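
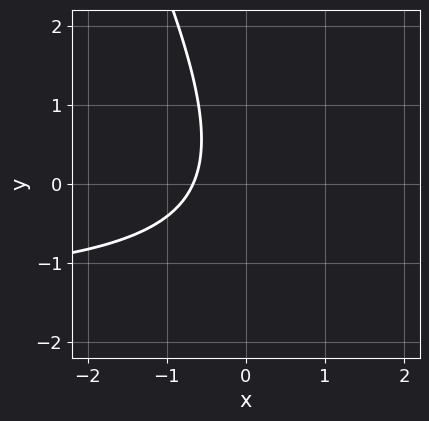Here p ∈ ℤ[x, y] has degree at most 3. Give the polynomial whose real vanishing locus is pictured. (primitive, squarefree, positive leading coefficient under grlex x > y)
deg p = 2.
From the axis intercepts and sections: no y-intercept at any integer in the box.
Putting this together gives p.

2*x*y + y^2 + 3*x + 2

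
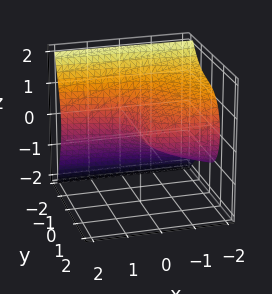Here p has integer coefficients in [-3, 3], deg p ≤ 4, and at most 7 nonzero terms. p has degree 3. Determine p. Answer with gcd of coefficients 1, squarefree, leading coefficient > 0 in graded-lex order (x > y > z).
First, deg p = 3. A generic line meets the surface in up to 3 points.
Next, checking where it meets the axes: one y-axis crossing is at y = 0; it crosses the z-axis at the gridline z = 0; it meets the x-axis at x = 0 (among the integer gridlines).
Finally, putting this together gives p.

x*y^2 - 2*y^3 + x*y - 3*z^2 - 2*x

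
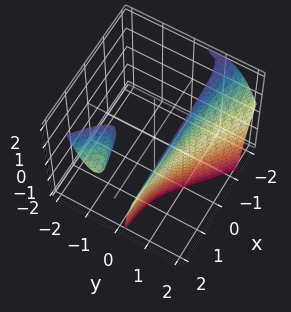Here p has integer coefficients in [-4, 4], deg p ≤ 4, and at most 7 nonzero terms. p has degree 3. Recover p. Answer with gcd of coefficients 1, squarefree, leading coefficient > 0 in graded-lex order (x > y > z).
2*x*y^2 - x*y*z + 3*y^3 - 2*y^2 - 1

First, I count 2 distinct pieces. They look like related sheets of one shape, so recover p as a whole.
Then, deg p = 3. The shape is more complex than any degree-2 surface.
Next, against the integer gridlines: no x-intercept at any integer in the box; it crosses the y-axis at the gridline y = 1.
Finally, solving for integer coefficients yields p as stated.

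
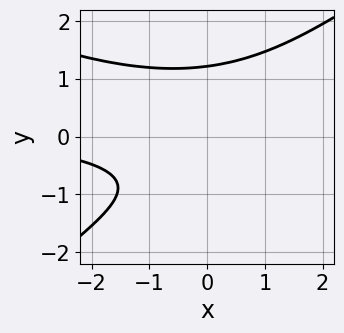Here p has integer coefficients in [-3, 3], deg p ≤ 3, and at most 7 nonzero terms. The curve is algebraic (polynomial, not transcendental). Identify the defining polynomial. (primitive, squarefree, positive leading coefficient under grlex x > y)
x^2*y + x*y^2 - 3*y^3 + 2*y + 3

(a) Degree: a generic line meets the curve in up to 3 points, so deg p = 3.
(b) Checking where it meets the axes: it misses every integer gridline on the x-axis.
(c) Putting this together gives p.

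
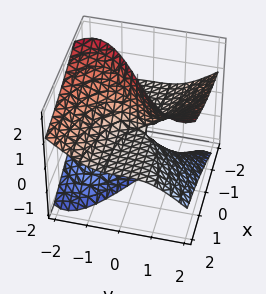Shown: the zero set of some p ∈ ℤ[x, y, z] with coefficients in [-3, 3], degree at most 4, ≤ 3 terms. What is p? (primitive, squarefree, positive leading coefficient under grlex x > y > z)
First, the degree is 3 — the shape is more complex than any degree-2 surface.
Then, against the integer gridlines: one y-axis crossing is at y = 0; every point of the z-axis in the box is on the surface; the visible x-axis segment lies entirely on the surface.
Finally, the integer polynomial consistent with all of this is the stated p.

y^3 - 2*y*z^2 + 3*x*z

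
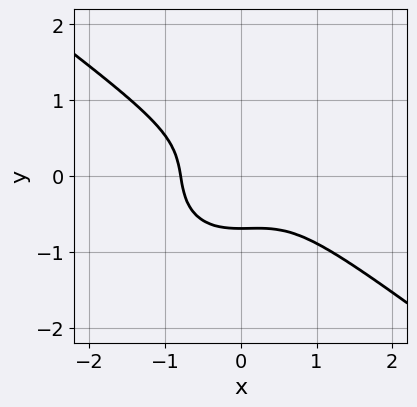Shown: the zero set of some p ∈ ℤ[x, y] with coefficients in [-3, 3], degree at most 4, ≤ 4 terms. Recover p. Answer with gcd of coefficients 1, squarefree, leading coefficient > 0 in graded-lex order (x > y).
1. deg p = 3. No degree-2 curve has this shape.
2. Matching integer coefficients to the picture gives p.

2*x^3 + x^2*y + 3*y^3 + 1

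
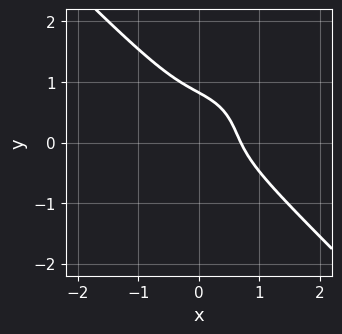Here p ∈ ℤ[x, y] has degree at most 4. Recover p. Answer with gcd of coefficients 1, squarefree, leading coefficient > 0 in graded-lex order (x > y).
3*x^3 + 3*y^3 + 3*x*y - y^2 - 1

1. Degree: no degree-2 curve has this shape, so deg p = 3.
2. Solving for integer coefficients yields p as stated.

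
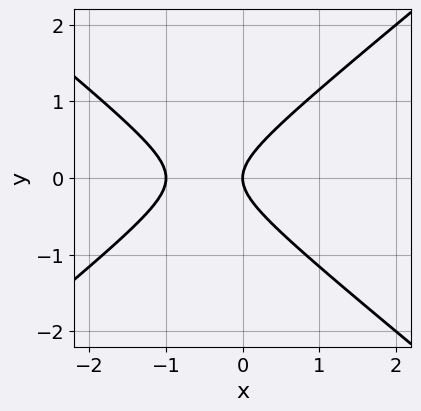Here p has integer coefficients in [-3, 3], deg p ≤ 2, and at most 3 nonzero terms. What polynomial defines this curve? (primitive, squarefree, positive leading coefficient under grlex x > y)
2*x^2 - 3*y^2 + 2*x

1. The degree is 2 — the shape is more complex than any degree-1 curve.
2. Symmetries: mirror symmetry y ↦ −y ⇒ only even powers of y.
3. Against the integer gridlines: one y-axis crossing is at y = 0; among the integer gridlines, it crosses the x-axis at x ∈ {-1, 0}.
4. Putting this together gives p.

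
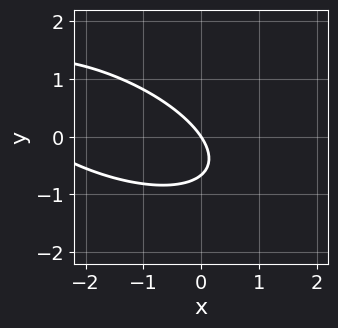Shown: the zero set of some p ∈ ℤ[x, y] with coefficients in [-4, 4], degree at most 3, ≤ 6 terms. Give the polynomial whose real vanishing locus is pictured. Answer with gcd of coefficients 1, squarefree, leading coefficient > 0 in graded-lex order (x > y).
x^2 + 2*x*y + 3*y^2 + 3*x + 2*y

The degree is 2 — the shape is more complex than any degree-1 curve.
From the axis intercepts and sections: one y-axis crossing is at y = 0; one x-axis crossing is at x = 0.
Putting this together gives p.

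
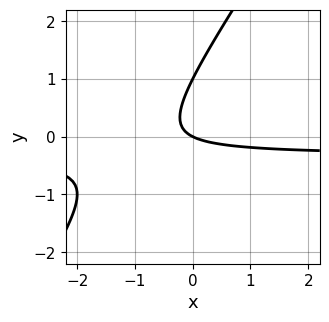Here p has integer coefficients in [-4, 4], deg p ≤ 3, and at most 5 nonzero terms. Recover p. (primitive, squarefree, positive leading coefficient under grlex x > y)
1. Degree: no degree-1 curve has this shape, so deg p = 2.
2. Reading off the gridlines: one x-axis crossing is at x = 0; the y-axis gridline crossings are at y ∈ {0, 1}.
3. Matching integer coefficients to the picture gives p.

3*x*y - 2*y^2 + x + 2*y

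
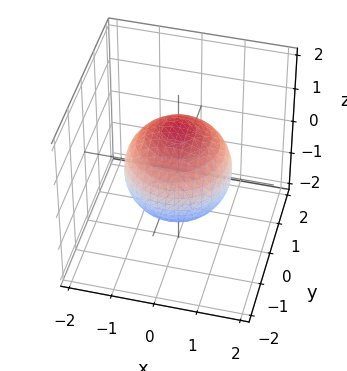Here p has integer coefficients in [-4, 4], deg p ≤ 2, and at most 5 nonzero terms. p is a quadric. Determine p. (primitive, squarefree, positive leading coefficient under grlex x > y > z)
2*x^2 + 2*y^2 + 2*z^2 - 3

(a) Degree: bounded and convex; a quadric, so deg p = 2.
(b) By symmetry, the surface is invariant under rotation about z: p = q(x² + y², z); mirror symmetry z ↦ −z ⇒ only even powers of z.
(c) Observable constraints: a circular section at z = 0 has radius between 1 and 2.
(d) The integer polynomial consistent with all of this is the stated p.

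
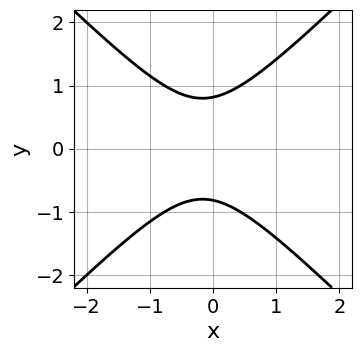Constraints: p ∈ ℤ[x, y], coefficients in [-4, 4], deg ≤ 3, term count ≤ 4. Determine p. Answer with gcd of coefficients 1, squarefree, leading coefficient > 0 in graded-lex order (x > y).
(a) deg p = 2. The shape is more complex than any degree-1 curve.
(b) Symmetries: it's symmetric under y → −y, forcing even powers of y.
(c) Observable constraints: the curve avoids every integer x-axis point in the box.
(d) Together with the visible shape, these determine p as stated.

3*x^2 - 3*y^2 + x + 2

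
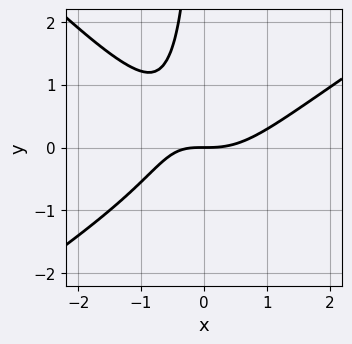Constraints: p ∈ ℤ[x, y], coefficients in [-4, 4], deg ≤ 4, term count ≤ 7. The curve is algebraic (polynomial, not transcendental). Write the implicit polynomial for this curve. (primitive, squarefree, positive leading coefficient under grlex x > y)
2*x^3 - x^2*y - 3*x*y^2 - 2*x*y - 3*y

(a) Degree: no degree-2 curve has this shape, so deg p = 3.
(b) Against the integer gridlines: it crosses the x-axis at the gridline x = 0; it meets the y-axis at y = 0 (among the integer gridlines).
(c) The integer polynomial consistent with all of this is the stated p.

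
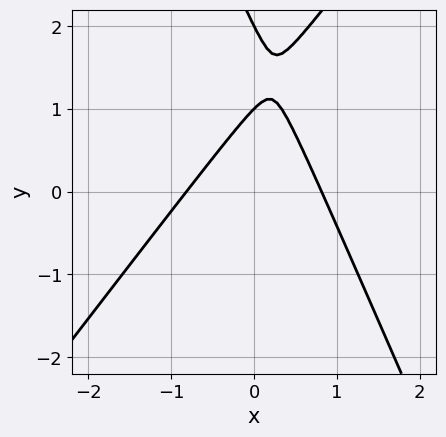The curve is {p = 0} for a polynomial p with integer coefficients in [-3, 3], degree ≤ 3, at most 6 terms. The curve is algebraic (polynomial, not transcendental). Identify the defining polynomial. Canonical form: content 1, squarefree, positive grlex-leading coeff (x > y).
3*x^2 - x*y - y^2 + 3*y - 2

First, degree: no degree-1 curve has this shape, so deg p = 2.
Then, from the axis intercepts and sections: the y-axis gridline crossings are at y ∈ {1, 2}.
Finally, these observations pin down the coefficients.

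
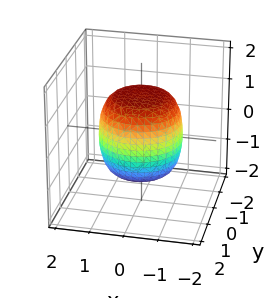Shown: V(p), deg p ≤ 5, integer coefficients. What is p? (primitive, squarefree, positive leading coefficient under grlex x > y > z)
First, the degree is 4 — a generic line meets the surface in up to 4 points.
Then, symmetries: the z-axis is an axis of rotation, so x and y enter only as x² + y².
Then, against the integer gridlines: a circular section at z = 1 has radius exactly 1.
Finally, solving for integer coefficients yields p as stated.

2*x^4 + 4*x^2*y^2 + 2*y^4 - x^2 - y^2 + 2*z^2 - 3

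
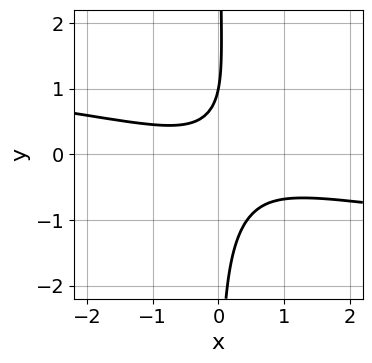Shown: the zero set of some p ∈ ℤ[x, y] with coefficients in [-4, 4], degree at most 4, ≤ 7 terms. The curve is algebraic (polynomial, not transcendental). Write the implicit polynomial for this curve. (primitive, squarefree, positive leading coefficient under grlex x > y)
2*x*y^3 + x^2 + 3*x*y - y + 1

The degree is 4 — a generic line meets the curve in up to 4 points.
Reading off the gridlines: the curve avoids every integer x-axis point in the box; it meets the y-axis at y = 1 (among the integer gridlines).
Solving for integer coefficients yields p as stated.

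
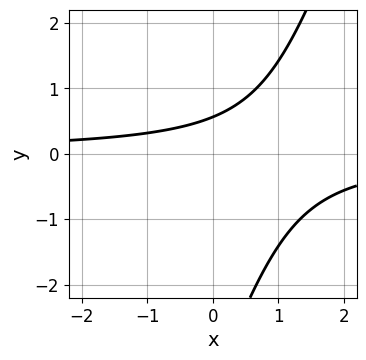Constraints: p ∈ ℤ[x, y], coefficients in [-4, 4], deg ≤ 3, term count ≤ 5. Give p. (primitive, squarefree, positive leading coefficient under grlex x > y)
1. Degree: a generic line meets the curve in up to 2 points, so deg p = 2.
2. Against the integer gridlines: no x-intercept at any integer in the box.
3. Assembling these constraints gives the stated polynomial.

3*x*y - y^2 - 3*y + 2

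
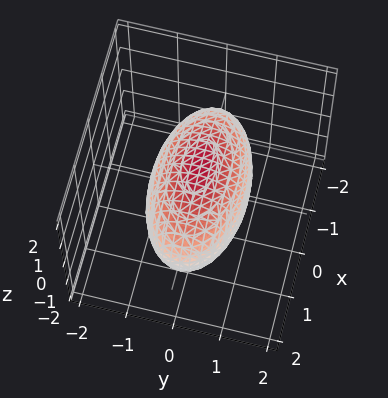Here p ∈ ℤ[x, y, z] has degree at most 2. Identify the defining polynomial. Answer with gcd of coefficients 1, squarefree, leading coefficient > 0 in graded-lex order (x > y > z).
First, degree: bounded and convex; a quadric, so deg p = 2.
Next, symmetries: mirror symmetry z ↦ −z ⇒ only even powers of z; mirror symmetry x ↦ −x ⇒ only even powers of x; the y ↦ −y reflection is a symmetry, so y appears only in even powers.
Then, against the integer gridlines: among the integer gridlines, it crosses the y-axis at y ∈ {-1, 1}.
Finally, the integer polynomial consistent with all of this is the stated p.

x^2 + 3*y^2 + 2*z^2 - 3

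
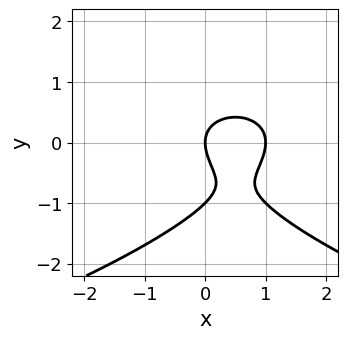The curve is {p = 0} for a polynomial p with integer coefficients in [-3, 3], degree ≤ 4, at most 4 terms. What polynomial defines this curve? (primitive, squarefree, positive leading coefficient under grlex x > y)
(a) The degree is 3 — a generic line meets the curve in up to 3 points.
(b) Reading off the gridlines: among the integer gridlines, it crosses the x-axis at x ∈ {0, 1}; the y-axis gridline crossings are at y ∈ {-1, 0}.
(c) Assembling these constraints gives the stated polynomial.

y^3 + x^2 + y^2 - x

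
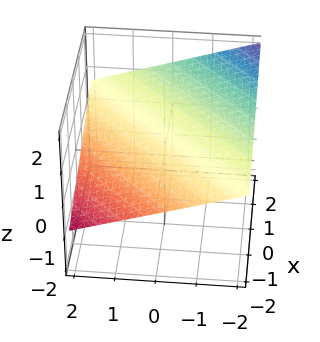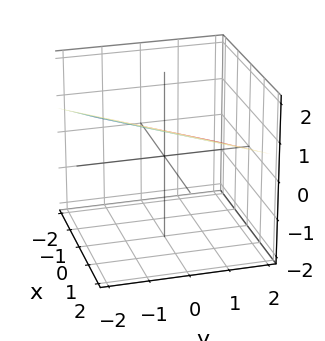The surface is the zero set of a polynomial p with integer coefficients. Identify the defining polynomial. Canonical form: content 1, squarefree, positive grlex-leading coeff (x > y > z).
Degree: every cross-section is a straight line — this is a plane, so deg p = 1.
Against the integer gridlines: it meets the y-axis at y = 2 (among the integer gridlines); it crosses the x-axis at the gridline x = -2.
Solving for integer coefficients yields p as stated.

x - y - 3*z + 2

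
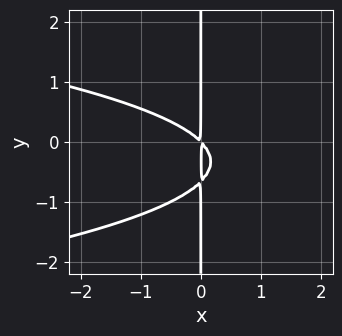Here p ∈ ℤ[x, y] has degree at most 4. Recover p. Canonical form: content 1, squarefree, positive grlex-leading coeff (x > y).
3*x*y^2 + 2*x^2 + 2*x*y

(a) deg p = 3.
(b) Observable constraints: every point of the y-axis in the box is on the curve.
(c) Matching integer coefficients to the picture gives p.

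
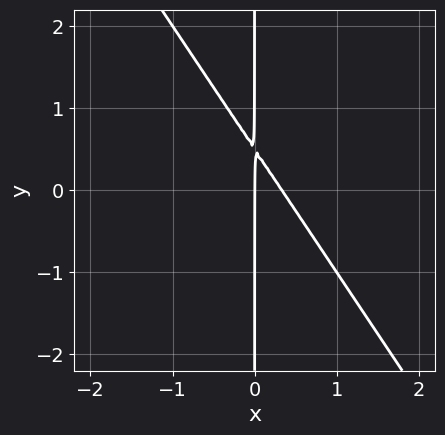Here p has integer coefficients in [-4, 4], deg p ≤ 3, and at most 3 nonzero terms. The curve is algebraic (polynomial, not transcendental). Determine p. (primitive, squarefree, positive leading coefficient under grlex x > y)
Degree: the shape is more complex than any degree-1 curve, so deg p = 2.
Reading off the gridlines: it meets the x-axis at x = 0 (among the integer gridlines); every point of the y-axis in the box is on the curve.
Matching integer coefficients to the picture gives p.

3*x^2 + 2*x*y - x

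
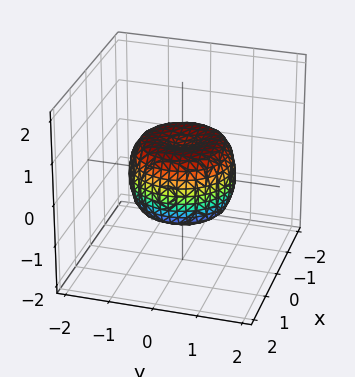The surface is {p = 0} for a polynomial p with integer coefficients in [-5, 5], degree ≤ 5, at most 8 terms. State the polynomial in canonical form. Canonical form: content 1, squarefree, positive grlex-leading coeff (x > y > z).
First, deg p = 4. A generic line meets the surface in up to 4 points.
Next, symmetry: the z-axis is an axis of rotation, so x and y enter only as x² + y².
Then, against the integer gridlines: a circular section at z = 0 has radius between 1 and 2.
Finally, the integer polynomial consistent with all of this is the stated p.

2*x^4 + 4*x^2*y^2 + 2*y^4 - 2*x^2 - 2*y^2 + 2*z^2 - 1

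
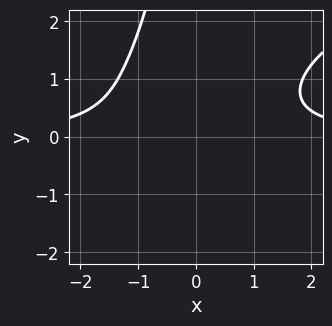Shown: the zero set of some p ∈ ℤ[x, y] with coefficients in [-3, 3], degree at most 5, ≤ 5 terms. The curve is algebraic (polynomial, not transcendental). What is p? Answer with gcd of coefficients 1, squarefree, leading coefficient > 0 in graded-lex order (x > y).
x*y^3 - 2*x^2*y + 2*y^2 + 3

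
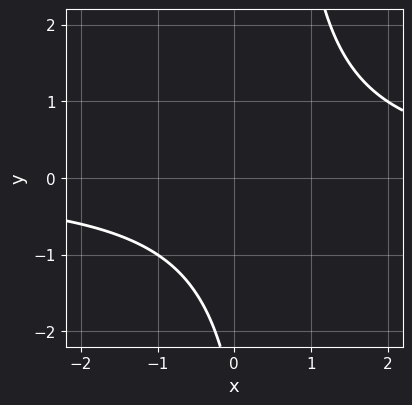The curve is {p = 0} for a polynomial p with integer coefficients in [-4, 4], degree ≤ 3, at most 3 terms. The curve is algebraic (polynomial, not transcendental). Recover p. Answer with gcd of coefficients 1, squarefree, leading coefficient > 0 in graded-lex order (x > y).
2*x*y - y - 3

(a) deg p = 2. A generic line meets the curve in up to 2 points.
(b) Observable constraints: the curve avoids every integer x-axis point in the box; no y-intercept at any integer in the box.
(c) Together with the visible shape, these determine p as stated.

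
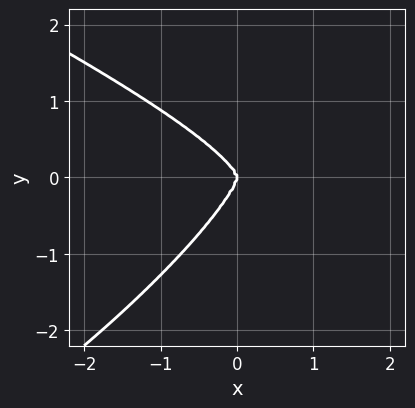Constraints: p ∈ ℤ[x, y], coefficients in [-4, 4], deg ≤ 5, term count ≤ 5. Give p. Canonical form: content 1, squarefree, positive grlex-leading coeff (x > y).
(a) deg p = 4. A generic line meets the curve in up to 4 points.
(b) Against the integer gridlines: one y-axis crossing is at y = 0; it meets the x-axis at x = 0 (among the integer gridlines).
(c) Together with the visible shape, these determine p as stated.

x^3*y - 3*x*y^3 + 3*y^4 + 3*x^3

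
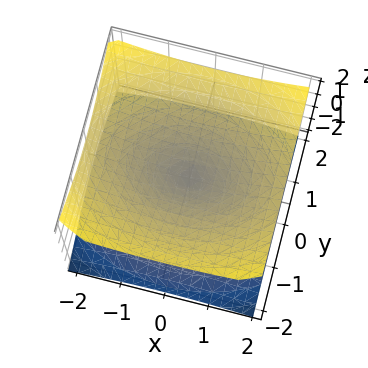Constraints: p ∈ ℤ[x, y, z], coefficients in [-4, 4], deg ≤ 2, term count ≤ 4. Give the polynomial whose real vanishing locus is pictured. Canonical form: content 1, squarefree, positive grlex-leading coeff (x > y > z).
1. The degree is 2 — a double cone through the origin; a quadric.
2. Symmetries: mirror symmetry x ↦ −x ⇒ only even powers of x; mirror symmetry y ↦ −y ⇒ only even powers of y; it's symmetric under z → −z, forcing even powers of z.
3. Observable constraints: it meets the x-axis at x = 0 (among the integer gridlines); it crosses the y-axis at the gridline y = 0; one z-axis crossing is at z = 0.
4. These observations pin down the coefficients.

x^2 + 2*y^2 - 3*z^2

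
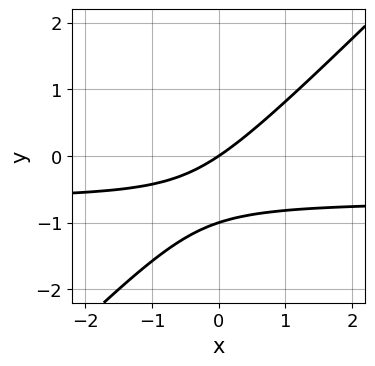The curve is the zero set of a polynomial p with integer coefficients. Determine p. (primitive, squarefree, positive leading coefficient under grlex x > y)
3*x*y - 3*y^2 + 2*x - 3*y

(a) deg p = 2. The shape is more complex than any degree-1 curve.
(b) Reading off the gridlines: one x-axis crossing is at x = 0; the y-axis gridline crossings are at y ∈ {-1, 0}.
(c) Matching integer coefficients to the picture gives p.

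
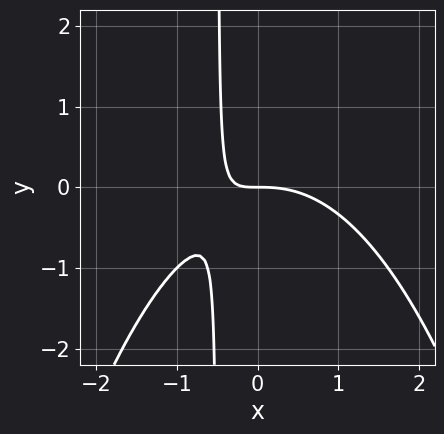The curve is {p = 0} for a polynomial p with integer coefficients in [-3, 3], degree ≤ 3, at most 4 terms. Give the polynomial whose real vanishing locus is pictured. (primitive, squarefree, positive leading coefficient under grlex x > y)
x^3 + 2*x*y + y

(a) The degree is 3 — no degree-2 curve has this shape.
(b) Against the integer gridlines: it meets the y-axis at y = 0 (among the integer gridlines); it meets the x-axis at x = 0 (among the integer gridlines).
(c) Together with the visible shape, these determine p as stated.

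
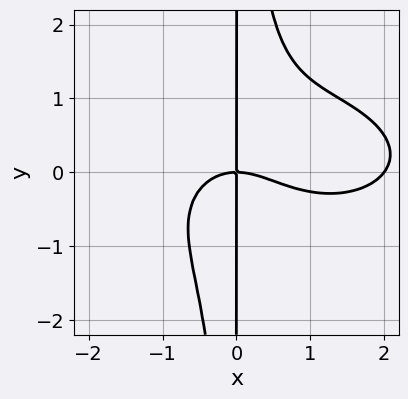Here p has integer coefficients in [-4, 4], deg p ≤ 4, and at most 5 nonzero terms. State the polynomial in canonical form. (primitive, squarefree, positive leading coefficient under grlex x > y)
x^4 + 3*x^2*y^2 - 2*x^3 - 3*x*y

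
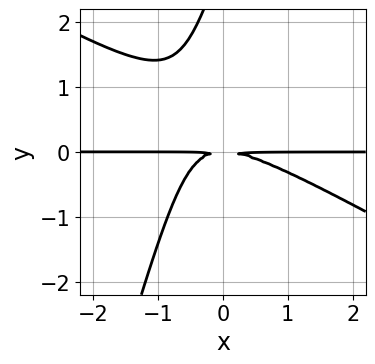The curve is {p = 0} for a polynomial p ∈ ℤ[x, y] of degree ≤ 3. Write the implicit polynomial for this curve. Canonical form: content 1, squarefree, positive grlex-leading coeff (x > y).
2*x^2*y + 3*x*y^2 - y^3 + 3*y^2

1. The degree is 3 — no degree-2 curve has this shape.
2. From the axis intercepts and sections: every point of the x-axis in the box is on the curve.
3. Fitting integer coefficients to these (and the overall shape) gives p.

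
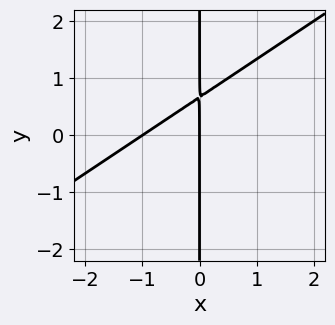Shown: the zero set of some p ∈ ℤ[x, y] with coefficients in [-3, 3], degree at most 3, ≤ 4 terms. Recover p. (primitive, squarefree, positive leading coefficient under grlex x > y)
The degree is 2 — a generic line meets the curve in up to 2 points.
From the axis intercepts and sections: the visible y-axis segment lies entirely on the curve; the x-axis gridline crossings are at x ∈ {-1, 0}.
Together with the visible shape, these determine p as stated.

2*x^2 - 3*x*y + 2*x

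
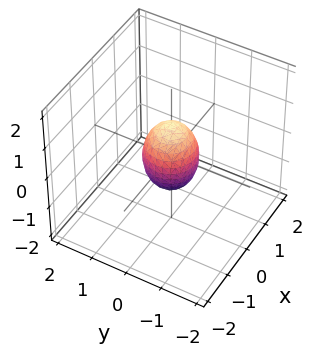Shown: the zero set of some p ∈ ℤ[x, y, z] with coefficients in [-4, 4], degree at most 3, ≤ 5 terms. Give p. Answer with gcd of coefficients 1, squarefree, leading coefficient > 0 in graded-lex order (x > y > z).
2*x^2 + 2*y^2 + z^2 - 1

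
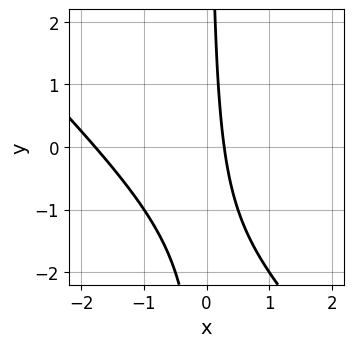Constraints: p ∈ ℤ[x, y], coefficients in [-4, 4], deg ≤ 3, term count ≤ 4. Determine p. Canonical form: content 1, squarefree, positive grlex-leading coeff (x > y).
Degree: the shape is more complex than any degree-1 curve, so deg p = 2.
From the visible intercepts: no y-intercept at any integer in the box.
These observations pin down the coefficients.

2*x^2 + 2*x*y + 3*x - 1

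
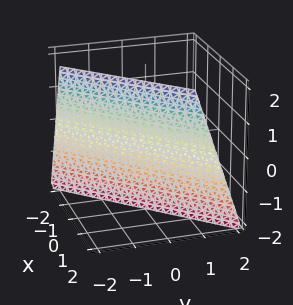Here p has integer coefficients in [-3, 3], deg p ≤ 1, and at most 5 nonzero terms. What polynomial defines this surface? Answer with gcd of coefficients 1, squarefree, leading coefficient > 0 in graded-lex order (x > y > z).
3*x - 3*y - z - 2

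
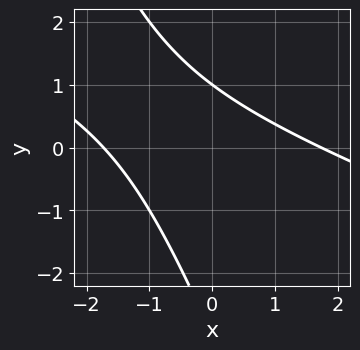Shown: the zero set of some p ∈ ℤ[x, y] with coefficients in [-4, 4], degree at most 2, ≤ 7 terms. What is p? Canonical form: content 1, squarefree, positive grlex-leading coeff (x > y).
x^2 + 3*x*y + y^2 + 2*y - 3

Degree: a generic line meets the curve in up to 2 points, so deg p = 2.
Reading off the gridlines: it meets the y-axis at y = 1 (among the integer gridlines).
These observations pin down the coefficients.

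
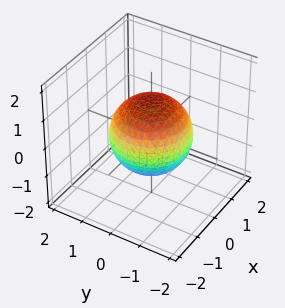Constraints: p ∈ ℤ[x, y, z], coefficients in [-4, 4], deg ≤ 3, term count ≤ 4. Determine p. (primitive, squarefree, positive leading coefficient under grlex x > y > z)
First, deg p = 2. Bounded and convex; a quadric.
Next, symmetries: the z ↦ −z reflection is a symmetry, so z appears only in even powers; rotational symmetry about the z-axis ⇒ p depends on x, y only through x² + y².
Next, against the integer gridlines: a circular section at z = 1 has radius between 0 and 1.
Finally, matching integer coefficients to the picture gives p.

2*x^2 + 2*y^2 + 2*z^2 - 3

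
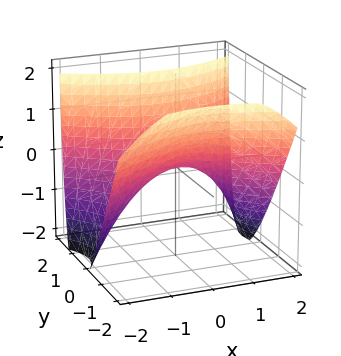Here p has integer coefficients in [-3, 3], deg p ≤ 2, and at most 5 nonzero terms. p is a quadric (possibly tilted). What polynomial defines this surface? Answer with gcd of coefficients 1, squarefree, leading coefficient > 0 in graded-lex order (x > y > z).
1. deg p = 2.
2. From the visible intercepts: it crosses the x-axis at the gridline x = 0; it meets the z-axis at z = 0 (among the integer gridlines); it crosses the y-axis at the gridline y = 0.
3. Putting this together gives p.

x^2 - 2*y^2 - y*z + 2*z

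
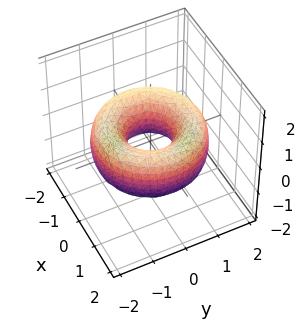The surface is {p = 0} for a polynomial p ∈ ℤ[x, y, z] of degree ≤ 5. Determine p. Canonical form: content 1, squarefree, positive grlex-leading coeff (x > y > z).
deg p = 4. No degree-3 surface has this shape.
By symmetry, the z-axis is an axis of rotation, so x and y enter only as x² + y².
Checking where it meets the axes: the surface avoids every integer z-axis point in the box; a circular section at z = 0 has radius between 0 and 1.
Solving for integer coefficients yields p as stated.

x^4 + 2*x^2*y^2 + y^4 - 3*x^2 - 3*y^2 + 2*z^2 + 1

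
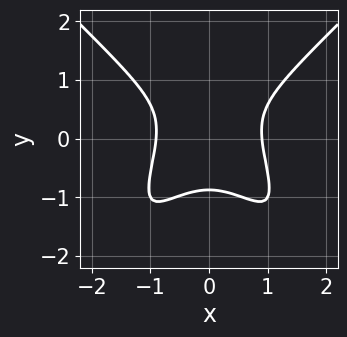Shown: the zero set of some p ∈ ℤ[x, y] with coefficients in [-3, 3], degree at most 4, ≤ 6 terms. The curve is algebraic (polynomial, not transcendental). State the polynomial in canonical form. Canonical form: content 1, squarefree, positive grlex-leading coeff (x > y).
First, degree: no degree-3 curve has this shape, so deg p = 4.
Then, symmetries: mirror symmetry x ↦ −x ⇒ only even powers of x.
Finally, solving for integer coefficients yields p as stated.

3*x^4 - 3*x^2*y^2 + x^2*y - 3*y^3 - 2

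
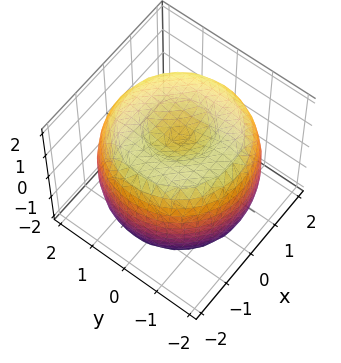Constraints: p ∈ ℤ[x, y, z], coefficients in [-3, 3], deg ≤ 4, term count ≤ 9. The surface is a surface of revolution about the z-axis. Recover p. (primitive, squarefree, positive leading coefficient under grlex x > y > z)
1. deg p = 4. The shape is more complex than any degree-3 surface.
2. By symmetry, the surface is invariant under rotation about z: p = q(x² + y², z).
3. Observable constraints: a circular section at z = -1 has radius between 1 and 2.
4. Solving for integer coefficients yields p as stated.

x^4 + 2*x^2*y^2 + y^4 - 3*x^2 - 3*y^2 + 2*z^2 - 3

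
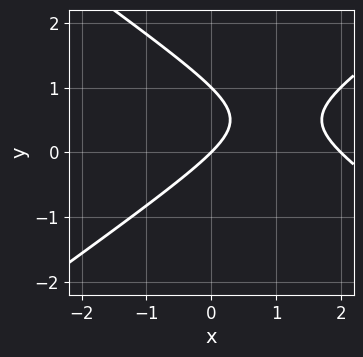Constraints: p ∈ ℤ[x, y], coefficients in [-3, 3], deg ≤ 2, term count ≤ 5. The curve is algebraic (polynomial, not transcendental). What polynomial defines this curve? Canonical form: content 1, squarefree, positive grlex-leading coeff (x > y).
1. Degree: no degree-1 curve has this shape, so deg p = 2.
2. From the visible intercepts: the y-axis gridline crossings are at y ∈ {0, 1}; among the integer gridlines, it crosses the x-axis at x ∈ {0, 2}.
3. These observations pin down the coefficients.

x^2 - 2*y^2 - 2*x + 2*y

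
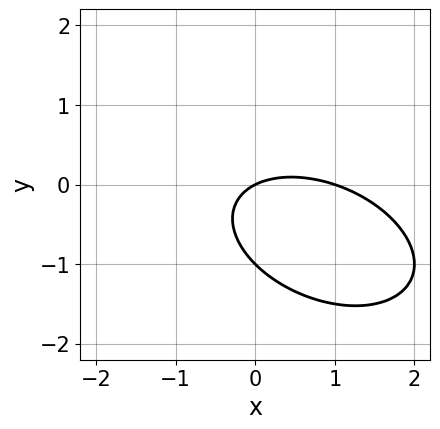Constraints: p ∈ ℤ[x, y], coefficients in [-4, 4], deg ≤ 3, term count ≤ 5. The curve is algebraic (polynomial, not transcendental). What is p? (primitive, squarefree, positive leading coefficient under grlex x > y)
x^2 + x*y + 2*y^2 - x + 2*y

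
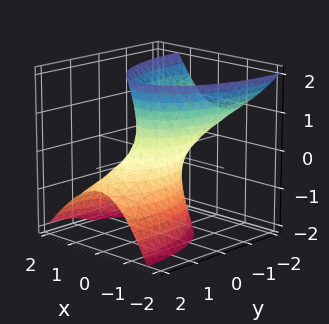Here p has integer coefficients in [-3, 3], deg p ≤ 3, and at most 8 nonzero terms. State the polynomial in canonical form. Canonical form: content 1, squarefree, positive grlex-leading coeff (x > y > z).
1. The degree is 2 — no degree-1 surface has this shape.
2. Observable constraints: the y-axis gridline crossings are at y ∈ {-1, 1}; the surface avoids every integer z-axis point in the box.
3. Putting this together gives p.

3*x^2 + x*z + y^2 + 2*y*z - z^2 - 1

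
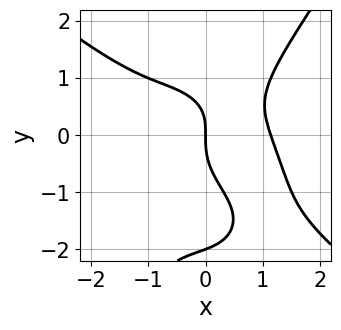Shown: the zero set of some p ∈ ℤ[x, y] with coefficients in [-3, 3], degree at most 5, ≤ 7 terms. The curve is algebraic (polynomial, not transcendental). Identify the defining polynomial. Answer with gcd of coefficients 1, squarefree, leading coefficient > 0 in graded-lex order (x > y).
First, deg p = 4. A generic line meets the curve in up to 4 points.
Then, from the axis intercepts and sections: the y-axis gridline crossings are at y ∈ {-2, 0}; it meets the x-axis at x = 0 (among the integer gridlines).
Finally, these observations pin down the coefficients.

2*x^4 + 2*x^3*y - y^4 - 2*y^3 - 3*x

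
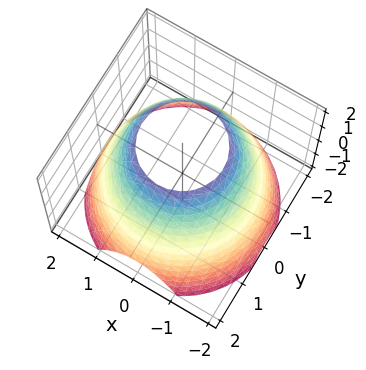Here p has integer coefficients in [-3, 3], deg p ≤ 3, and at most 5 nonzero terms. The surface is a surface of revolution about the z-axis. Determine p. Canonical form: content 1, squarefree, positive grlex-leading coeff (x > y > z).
1. deg p = 2.
2. Symmetry: the z-axis is an axis of rotation, so x and y enter only as x² + y².
3. From the axis intercepts and sections: a circular section at z = 1 has radius between 1 and 2; the surface avoids every integer z-axis point in the box.
4. The integer polynomial consistent with all of this is the stated p.

x^2 + y^2 + z - 3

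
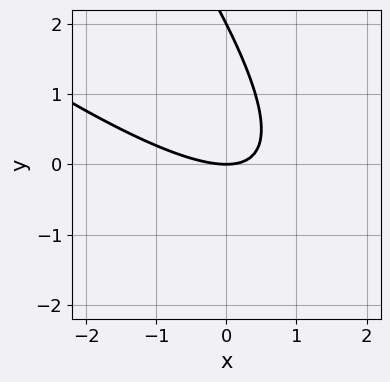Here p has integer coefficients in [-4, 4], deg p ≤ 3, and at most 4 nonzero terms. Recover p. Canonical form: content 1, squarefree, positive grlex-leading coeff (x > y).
x^2 + 2*x*y + y^2 - 2*y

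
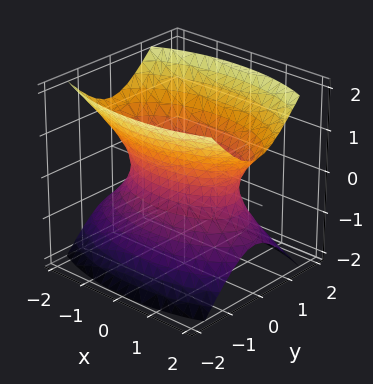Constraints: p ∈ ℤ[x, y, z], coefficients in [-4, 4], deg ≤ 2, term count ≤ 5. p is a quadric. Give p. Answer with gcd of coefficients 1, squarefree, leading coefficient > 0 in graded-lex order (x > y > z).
x^2 + 3*y^2 - 2*z^2 - 2

1. The degree is 2 — an hourglass — one-sheet hyperboloid; a quadric.
2. Symmetries: it's symmetric under x → −x, forcing even powers of x; the z ↦ −z reflection is a symmetry, so z appears only in even powers; it's symmetric under y → −y, forcing even powers of y.
3. Checking where it meets the axes: no z-intercept at any integer in the box.
4. Together with the visible shape, these determine p as stated.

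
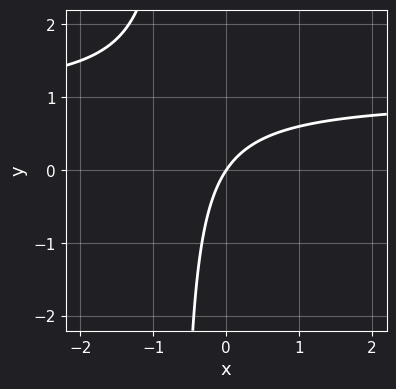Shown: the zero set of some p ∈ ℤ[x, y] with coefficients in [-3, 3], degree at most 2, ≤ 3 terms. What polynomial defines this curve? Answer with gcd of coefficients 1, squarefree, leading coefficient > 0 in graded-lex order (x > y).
1. Degree: the shape is more complex than any degree-1 curve, so deg p = 2.
2. Reading off the gridlines: one x-axis crossing is at x = 0; it meets the y-axis at y = 0 (among the integer gridlines).
3. These observations pin down the coefficients.

3*x*y - 3*x + 2*y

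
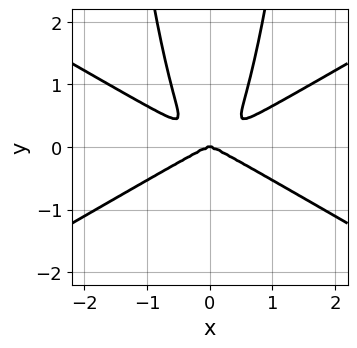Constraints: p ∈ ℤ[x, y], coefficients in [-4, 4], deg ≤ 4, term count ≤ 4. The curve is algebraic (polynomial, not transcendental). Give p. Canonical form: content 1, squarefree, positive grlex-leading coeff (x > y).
x^4 - 3*x^2*y^2 + y^3

First, deg p = 4. The shape is more complex than any degree-3 curve.
Then, symmetries: mirror symmetry x ↦ −x ⇒ only even powers of x.
Next, reading off the gridlines: it meets the y-axis at y = 0 (among the integer gridlines); it meets the x-axis at x = 0 (among the integer gridlines).
Finally, solving for integer coefficients yields p as stated.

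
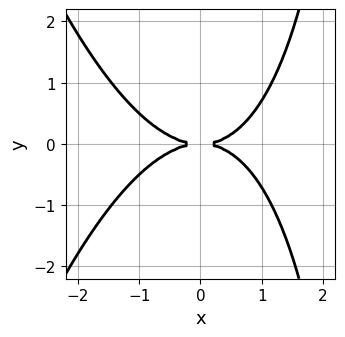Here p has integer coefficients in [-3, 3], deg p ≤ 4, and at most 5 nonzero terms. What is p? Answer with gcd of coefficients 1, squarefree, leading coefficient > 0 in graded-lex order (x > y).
(a) The degree is 4 — no degree-3 curve has this shape.
(b) Symmetries: mirror symmetry y ↦ −y ⇒ only even powers of y.
(c) Observable constraints: it meets the y-axis at y = 0 (among the integer gridlines); it meets the x-axis at x = 0 (among the integer gridlines).
(d) Putting this together gives p.

x^4 + x*y^2 - 3*y^2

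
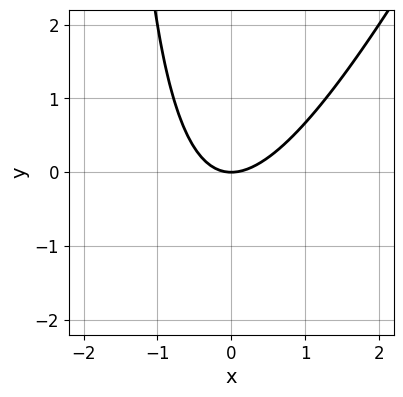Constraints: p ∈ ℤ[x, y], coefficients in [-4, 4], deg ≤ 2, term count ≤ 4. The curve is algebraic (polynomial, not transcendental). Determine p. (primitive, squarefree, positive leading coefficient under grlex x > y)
2*x^2 - x*y - 2*y

First, deg p = 2.
Then, observable constraints: it crosses the x-axis at the gridline x = 0; it crosses the y-axis at the gridline y = 0.
Finally, solving for integer coefficients yields p as stated.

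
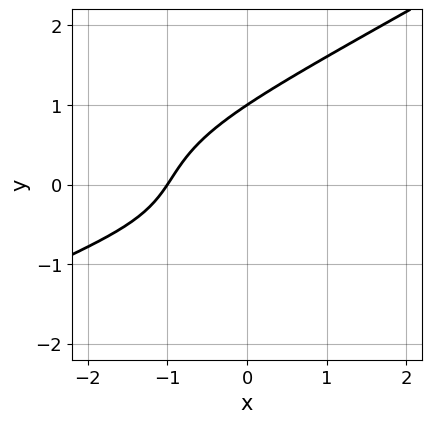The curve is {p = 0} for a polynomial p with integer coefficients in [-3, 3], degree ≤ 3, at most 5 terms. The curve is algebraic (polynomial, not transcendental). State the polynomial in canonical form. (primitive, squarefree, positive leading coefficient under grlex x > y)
x^2*y - 3*y^3 + 3*x*y + 3*x + 3

deg p = 3. A generic line meets the curve in up to 3 points.
Checking where it meets the axes: it crosses the x-axis at the gridline x = -1; one y-axis crossing is at y = 1.
Fitting integer coefficients to these (and the overall shape) gives p.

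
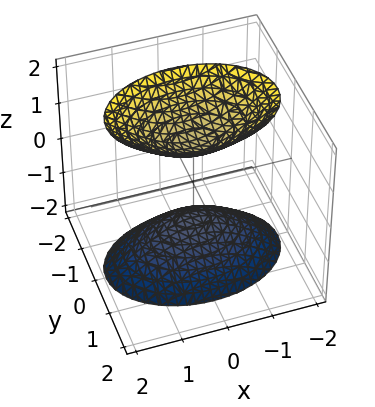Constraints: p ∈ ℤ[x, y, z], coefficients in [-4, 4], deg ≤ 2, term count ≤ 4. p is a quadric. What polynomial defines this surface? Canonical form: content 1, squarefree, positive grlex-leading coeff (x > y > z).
x^2 + 2*y^2 - z^2 + 1

(a) I count 2 distinct pieces. They look like related sheets of one shape, so recover p as a whole.
(b) Degree: two separate bowl-shaped sheets opening away from each other; a quadric, so deg p = 2.
(c) Symmetries: mirror symmetry z ↦ −z ⇒ only even powers of z; mirror symmetry y ↦ −y ⇒ only even powers of y; the x ↦ −x reflection is a symmetry, so x appears only in even powers.
(d) Against the integer gridlines: the z-axis gridline crossings are at z ∈ {-1, 1}; the surface avoids every integer y-axis point in the box; the surface avoids every integer x-axis point in the box.
(e) The integer polynomial consistent with all of this is the stated p.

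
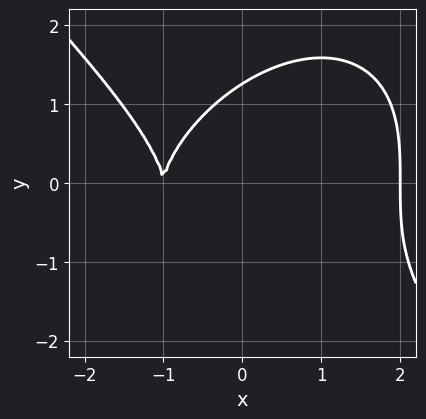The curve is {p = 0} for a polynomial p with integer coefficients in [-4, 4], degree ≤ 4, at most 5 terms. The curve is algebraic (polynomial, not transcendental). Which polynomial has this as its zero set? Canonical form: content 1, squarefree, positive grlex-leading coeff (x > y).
x^3 + y^3 - 3*x - 2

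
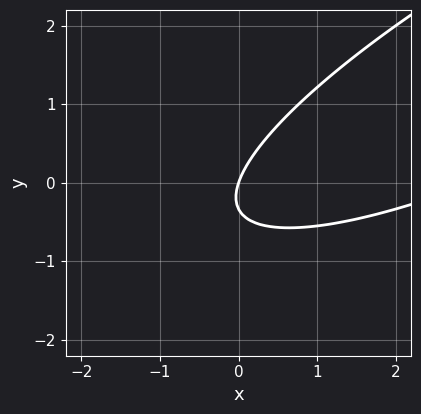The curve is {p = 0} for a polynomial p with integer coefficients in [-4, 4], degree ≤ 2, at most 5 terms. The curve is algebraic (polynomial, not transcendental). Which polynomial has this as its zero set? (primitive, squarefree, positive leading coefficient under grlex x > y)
(a) deg p = 2.
(b) Reading off the gridlines: one y-axis crossing is at y = 0; it meets the x-axis at x = 0 (among the integer gridlines).
(c) The integer polynomial consistent with all of this is the stated p.

x^2 - 3*x*y + 3*y^2 - 3*x + y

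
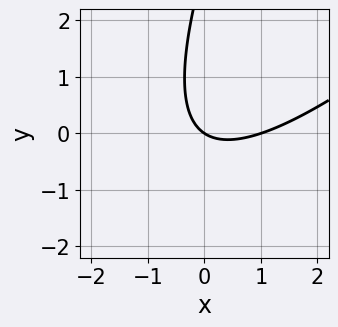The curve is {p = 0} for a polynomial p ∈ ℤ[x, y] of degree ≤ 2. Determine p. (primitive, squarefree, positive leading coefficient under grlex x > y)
2*x^2 - 3*x*y + y^2 - 2*x - 3*y

(a) deg p = 2. A generic line meets the curve in up to 2 points.
(b) From the visible intercepts: among the integer gridlines, it crosses the x-axis at x ∈ {0, 1}; it meets the y-axis at y = 0 (among the integer gridlines).
(c) Solving for integer coefficients yields p as stated.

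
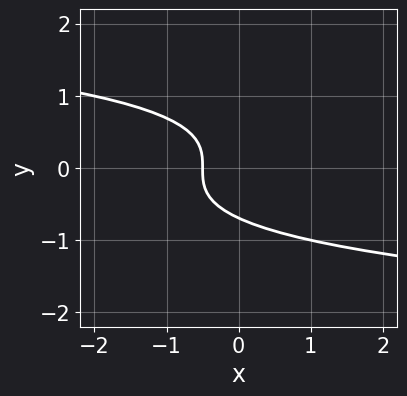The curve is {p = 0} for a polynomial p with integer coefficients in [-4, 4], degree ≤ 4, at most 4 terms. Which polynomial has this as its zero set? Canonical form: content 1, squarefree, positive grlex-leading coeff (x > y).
(a) The degree is 3 — no degree-2 curve has this shape.
(b) Matching integer coefficients to the picture gives p.

3*y^3 + 2*x + 1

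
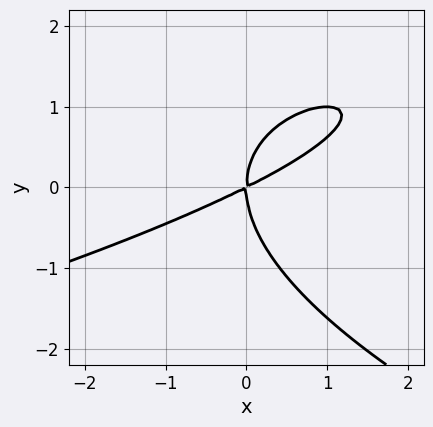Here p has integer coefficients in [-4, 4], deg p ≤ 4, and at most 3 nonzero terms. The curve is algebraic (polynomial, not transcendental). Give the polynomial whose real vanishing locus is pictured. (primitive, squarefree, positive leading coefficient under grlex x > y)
Degree: the shape is more complex than any degree-2 curve, so deg p = 3.
From the axis intercepts and sections: it meets the x-axis at x = 0 (among the integer gridlines); one y-axis crossing is at y = 0.
Solving for integer coefficients yields p as stated.

y^3 + x^2 - 2*x*y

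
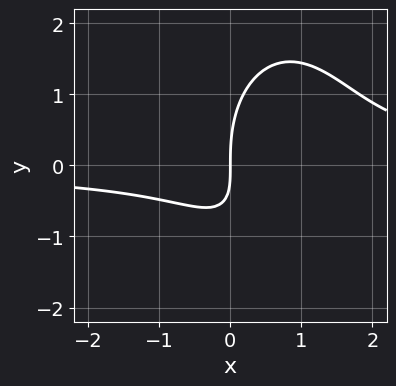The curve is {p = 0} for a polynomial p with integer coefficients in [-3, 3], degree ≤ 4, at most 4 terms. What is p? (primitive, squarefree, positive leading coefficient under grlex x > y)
3*x^2*y + y^3 - 3*x*y - 3*x

1. deg p = 3. No degree-2 curve has this shape.
2. Reading off the gridlines: one y-axis crossing is at y = 0; it crosses the x-axis at the gridline x = 0.
3. Fitting integer coefficients to these (and the overall shape) gives p.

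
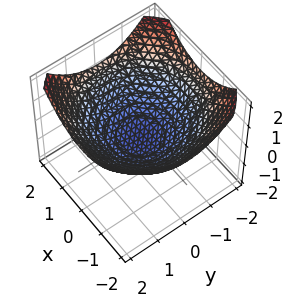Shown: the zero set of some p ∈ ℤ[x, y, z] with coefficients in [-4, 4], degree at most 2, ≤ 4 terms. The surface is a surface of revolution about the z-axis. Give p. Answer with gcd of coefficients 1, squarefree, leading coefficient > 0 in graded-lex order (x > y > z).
x^2 + y^2 - 3*z - 1

(a) deg p = 2. A generic line meets the surface in up to 2 points.
(b) Symmetries: every cross-section ⟂ z is a circle, so x, y appear only via x² + y².
(c) Observable constraints: a circular section at z = 0 has radius exactly 1; among the integer gridlines, it crosses the y-axis at y ∈ {-1, 1}; among the integer gridlines, it crosses the x-axis at x ∈ {-1, 1}.
(d) The integer polynomial consistent with all of this is the stated p.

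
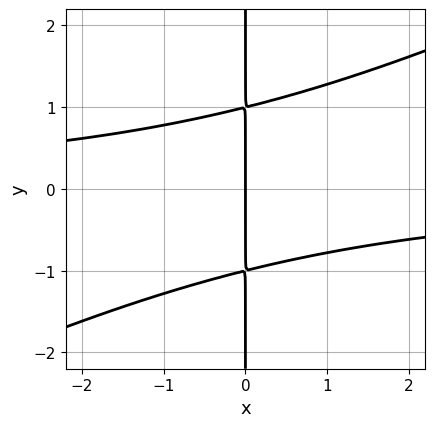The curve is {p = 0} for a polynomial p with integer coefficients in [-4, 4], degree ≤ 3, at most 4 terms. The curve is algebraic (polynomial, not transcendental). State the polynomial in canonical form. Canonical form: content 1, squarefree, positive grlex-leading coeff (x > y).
First, degree: no degree-2 curve has this shape, so deg p = 3.
Then, observable constraints: every point of the y-axis in the box is on the curve; one x-axis crossing is at x = 0.
Finally, solving for integer coefficients yields p as stated.

x^2*y - 2*x*y^2 + 2*x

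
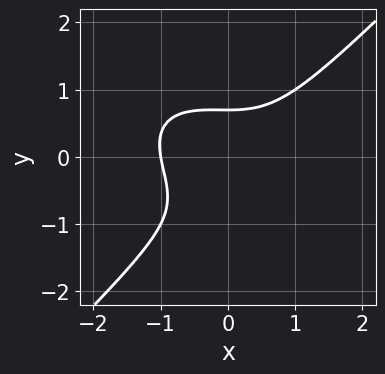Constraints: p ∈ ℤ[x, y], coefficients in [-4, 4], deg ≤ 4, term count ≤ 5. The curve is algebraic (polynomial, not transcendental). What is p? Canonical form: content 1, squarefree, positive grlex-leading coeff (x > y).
(a) deg p = 3. No degree-2 curve has this shape.
(b) Checking where it meets the axes: it crosses the x-axis at the gridline x = -1.
(c) Assembling these constraints gives the stated polynomial.

2*x^3 + x^2*y - 3*y^3 - 2*y^2 + 2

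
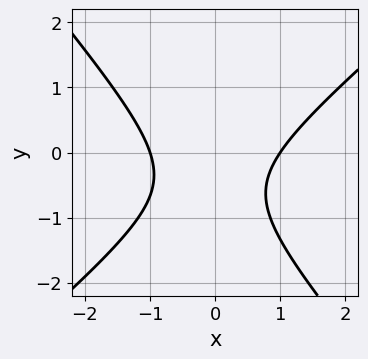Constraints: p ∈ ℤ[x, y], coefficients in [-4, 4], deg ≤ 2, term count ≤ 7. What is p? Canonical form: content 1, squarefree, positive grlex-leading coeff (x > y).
3*x^2 - x*y - 3*y^2 - 3*y - 3

1. Degree: a generic line meets the curve in up to 2 points, so deg p = 2.
2. Against the integer gridlines: the x-axis gridline crossings are at x ∈ {-1, 1}; it misses every integer gridline on the y-axis.
3. Matching integer coefficients to the picture gives p.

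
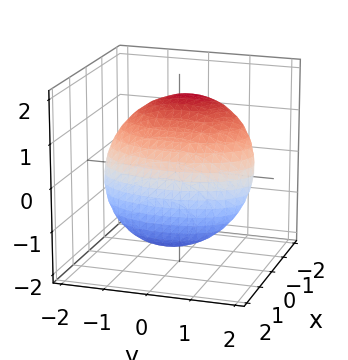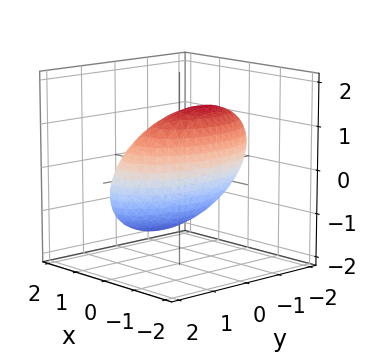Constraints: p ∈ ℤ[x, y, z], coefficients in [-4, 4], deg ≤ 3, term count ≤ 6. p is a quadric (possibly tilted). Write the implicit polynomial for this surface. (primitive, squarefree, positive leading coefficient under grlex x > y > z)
First, degree: no degree-1 surface has this shape, so deg p = 2.
Then, reading off the gridlines: the x-axis gridline crossings are at x ∈ {-1, 1}.
Finally, these observations pin down the coefficients.

3*x^2 + 3*x*z + y^2 + 2*z^2 - 3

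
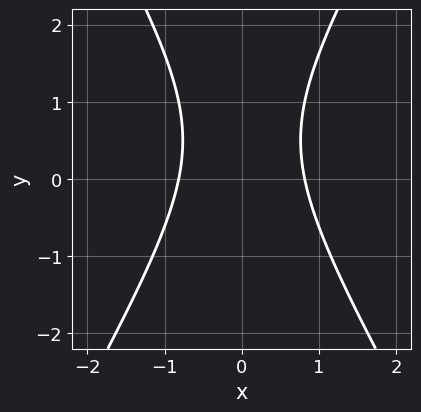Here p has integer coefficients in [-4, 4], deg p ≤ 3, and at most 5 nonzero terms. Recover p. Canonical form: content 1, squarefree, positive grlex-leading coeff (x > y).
1. Degree: no degree-1 curve has this shape, so deg p = 2.
2. Symmetries: it's symmetric under x → −x, forcing even powers of x.
3. From the axis intercepts and sections: the curve avoids every integer y-axis point in the box.
4. Fitting integer coefficients to these (and the overall shape) gives p.

3*x^2 - y^2 + y - 2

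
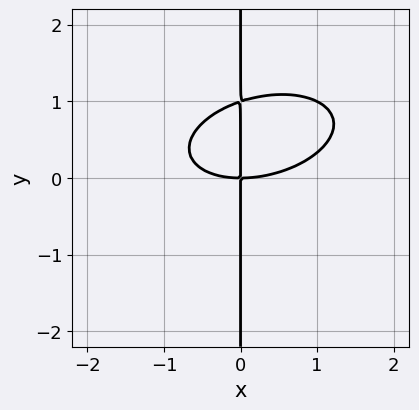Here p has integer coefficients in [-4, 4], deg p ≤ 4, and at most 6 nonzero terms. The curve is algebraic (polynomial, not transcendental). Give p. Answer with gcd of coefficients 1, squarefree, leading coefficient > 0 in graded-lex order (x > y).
x^3 - x^2*y + 3*x*y^2 - 3*x*y

First, deg p = 3.
Next, from the axis intercepts and sections: it crosses the x-axis at the gridline x = 0; every point of the y-axis in the box is on the curve.
Finally, fitting integer coefficients to these (and the overall shape) gives p.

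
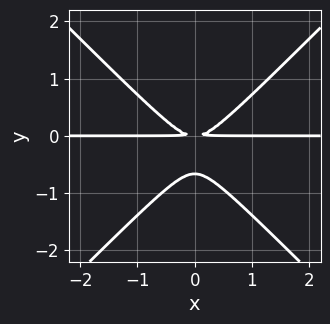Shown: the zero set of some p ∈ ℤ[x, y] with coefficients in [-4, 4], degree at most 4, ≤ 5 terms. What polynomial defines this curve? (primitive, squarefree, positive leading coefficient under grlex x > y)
deg p = 3. No degree-2 curve has this shape.
Symmetries: the x ↦ −x reflection is a symmetry, so x appears only in even powers.
From the visible intercepts: the visible x-axis segment lies entirely on the curve.
Matching integer coefficients to the picture gives p.

3*x^2*y - 3*y^3 - 2*y^2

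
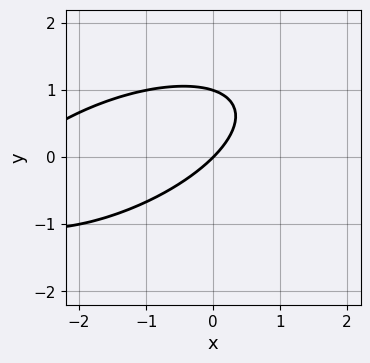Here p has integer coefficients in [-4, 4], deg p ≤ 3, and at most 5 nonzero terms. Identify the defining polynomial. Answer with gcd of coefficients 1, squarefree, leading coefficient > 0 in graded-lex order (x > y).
x^2 - 2*x*y + 3*y^2 + 3*x - 3*y

(a) Degree: a generic line meets the curve in up to 2 points, so deg p = 2.
(b) Observable constraints: it meets the x-axis at x = 0 (among the integer gridlines); among the integer gridlines, it crosses the y-axis at y ∈ {0, 1}.
(c) Fitting integer coefficients to these (and the overall shape) gives p.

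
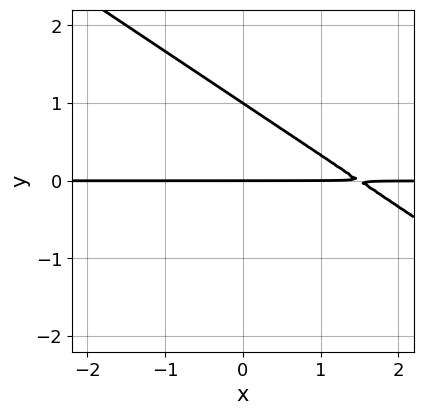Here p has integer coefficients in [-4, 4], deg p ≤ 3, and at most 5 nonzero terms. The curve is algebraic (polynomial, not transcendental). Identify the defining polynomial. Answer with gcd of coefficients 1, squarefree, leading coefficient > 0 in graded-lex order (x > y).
(a) Degree: the shape is more complex than any degree-1 curve, so deg p = 2.
(b) Against the integer gridlines: the y-axis gridline crossings are at y ∈ {0, 1}; the visible x-axis segment lies entirely on the curve.
(c) Assembling these constraints gives the stated polynomial.

2*x*y + 3*y^2 - 3*y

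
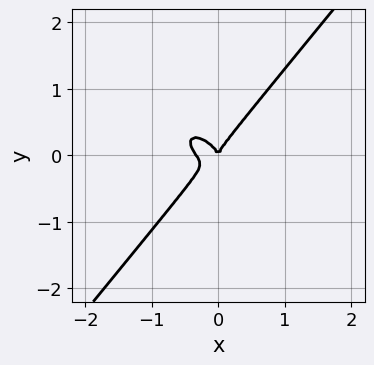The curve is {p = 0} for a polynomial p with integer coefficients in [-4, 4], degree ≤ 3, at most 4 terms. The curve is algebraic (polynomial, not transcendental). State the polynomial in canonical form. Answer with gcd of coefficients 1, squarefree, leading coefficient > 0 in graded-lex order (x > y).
3*x^3 + 2*x^2*y - 3*y^3 + x^2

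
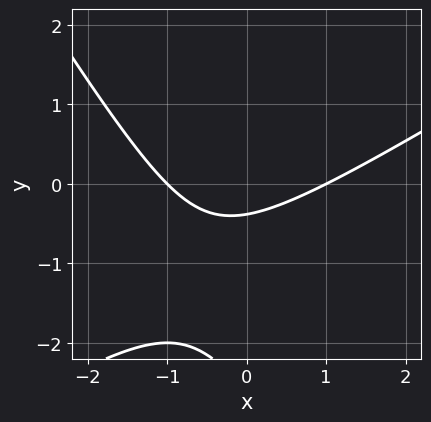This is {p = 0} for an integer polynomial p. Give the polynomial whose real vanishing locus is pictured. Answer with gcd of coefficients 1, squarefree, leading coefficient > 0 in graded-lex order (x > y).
1. Degree: a generic line meets the curve in up to 2 points, so deg p = 2.
2. From the visible intercepts: among the integer gridlines, it crosses the x-axis at x ∈ {-1, 1}.
3. These observations pin down the coefficients.

x^2 - x*y - y^2 - 3*y - 1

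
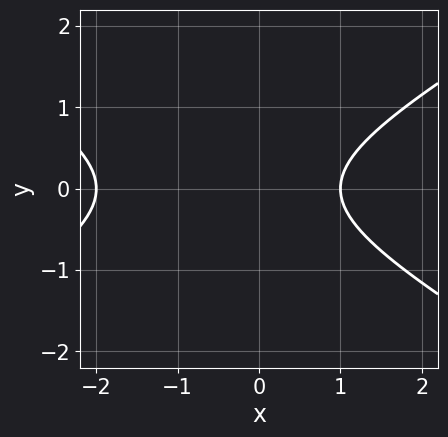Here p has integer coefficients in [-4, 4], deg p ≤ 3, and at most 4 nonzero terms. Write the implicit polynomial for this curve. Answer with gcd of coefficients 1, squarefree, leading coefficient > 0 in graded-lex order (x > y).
x^2 - 3*y^2 + x - 2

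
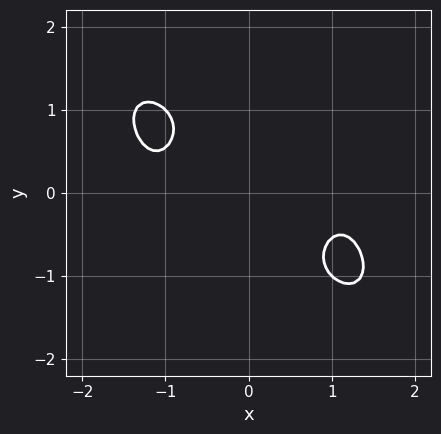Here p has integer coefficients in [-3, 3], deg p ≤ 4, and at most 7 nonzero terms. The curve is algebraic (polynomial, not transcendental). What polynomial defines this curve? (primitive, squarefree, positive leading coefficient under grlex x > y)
x^4 + y^4 - 2*x^2 + 2*x*y + 2

The degree is 4 — a generic line meets the curve in up to 4 points.
Reading off the gridlines: it misses every integer gridline on the x-axis; the curve avoids every integer y-axis point in the box.
Matching integer coefficients to the picture gives p.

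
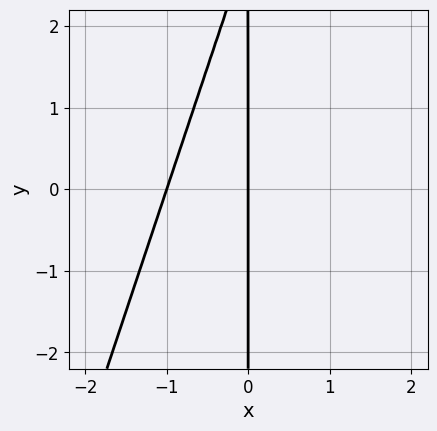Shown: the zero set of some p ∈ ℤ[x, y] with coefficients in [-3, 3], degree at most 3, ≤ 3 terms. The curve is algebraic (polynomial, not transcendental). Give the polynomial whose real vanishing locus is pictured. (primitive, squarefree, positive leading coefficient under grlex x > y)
deg p = 2.
From the axis intercepts and sections: every point of the y-axis in the box is on the curve; among the integer gridlines, it crosses the x-axis at x ∈ {-1, 0}.
Together with the visible shape, these determine p as stated.

3*x^2 - x*y + 3*x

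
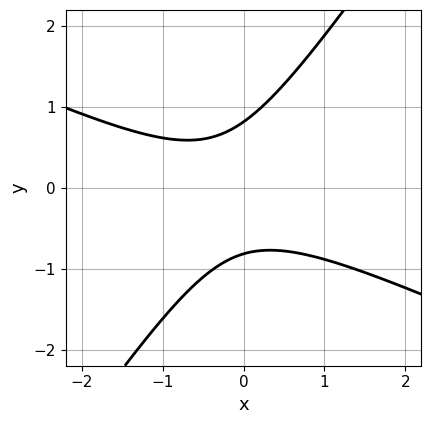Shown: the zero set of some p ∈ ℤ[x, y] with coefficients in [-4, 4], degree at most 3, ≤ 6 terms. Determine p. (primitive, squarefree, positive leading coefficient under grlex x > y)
2*x^2 + 3*x*y - 3*y^2 + x + 2

1. deg p = 2. A generic line meets the curve in up to 2 points.
2. From the axis intercepts and sections: the curve avoids every integer x-axis point in the box.
3. Solving for integer coefficients yields p as stated.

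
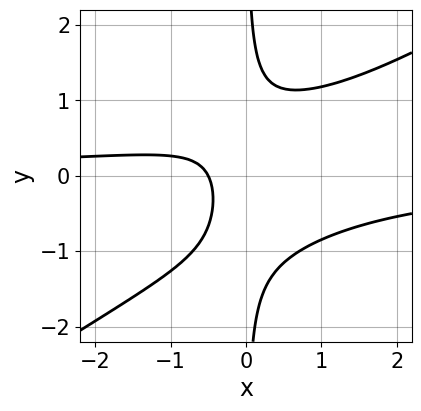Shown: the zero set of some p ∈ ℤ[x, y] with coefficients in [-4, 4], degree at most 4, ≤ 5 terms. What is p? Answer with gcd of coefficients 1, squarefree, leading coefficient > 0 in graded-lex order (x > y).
1. deg p = 3. A generic line meets the curve in up to 3 points.
2. Observable constraints: the curve avoids every integer y-axis point in the box.
3. Matching integer coefficients to the picture gives p.

2*x^2*y - 3*x*y^2 - x*y + 2*x + 1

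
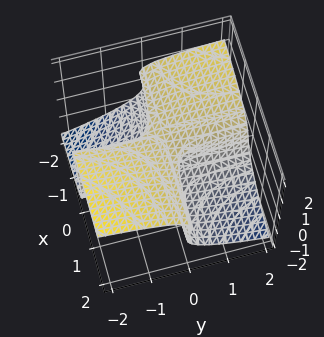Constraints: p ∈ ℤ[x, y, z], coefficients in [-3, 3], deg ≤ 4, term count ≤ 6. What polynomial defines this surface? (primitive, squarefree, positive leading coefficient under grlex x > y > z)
x*y*z - 3*z^3 - 2*x*y - y*z + z

Degree: no degree-2 surface has this shape, so deg p = 3.
From the visible intercepts: every point of the y-axis in the box is on the surface; it crosses the z-axis at the gridline z = 0.
The integer polynomial consistent with all of this is the stated p.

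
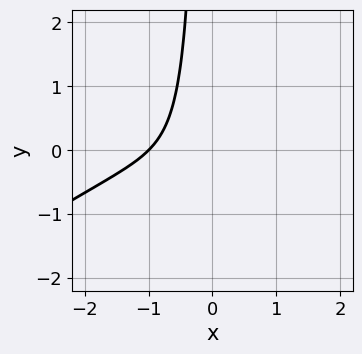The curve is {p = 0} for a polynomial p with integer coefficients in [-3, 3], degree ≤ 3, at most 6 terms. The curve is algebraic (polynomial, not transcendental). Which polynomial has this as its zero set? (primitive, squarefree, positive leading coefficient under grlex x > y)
First, deg p = 3. A generic line meets the curve in up to 3 points.
Next, observable constraints: it misses every integer gridline on the y-axis; one x-axis crossing is at x = -1.
Finally, solving for integer coefficients yields p as stated.

2*x^3 - 3*x^2*y + 3*x^2 + 3*x + 2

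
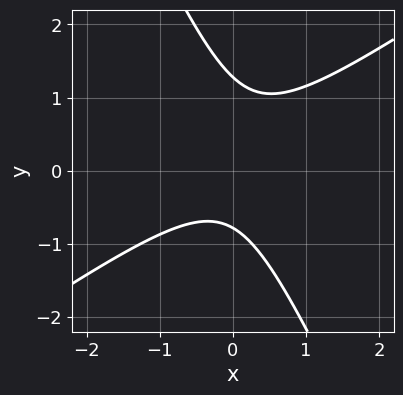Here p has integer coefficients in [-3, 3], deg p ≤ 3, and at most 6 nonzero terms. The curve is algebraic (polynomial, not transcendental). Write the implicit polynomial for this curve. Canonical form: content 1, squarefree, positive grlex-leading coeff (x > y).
(a) The degree is 2 — no degree-1 curve has this shape.
(b) From the axis intercepts and sections: it misses every integer gridline on the x-axis.
(c) Solving for integer coefficients yields p as stated.

3*x^2 - 3*x*y - 2*y^2 + y + 2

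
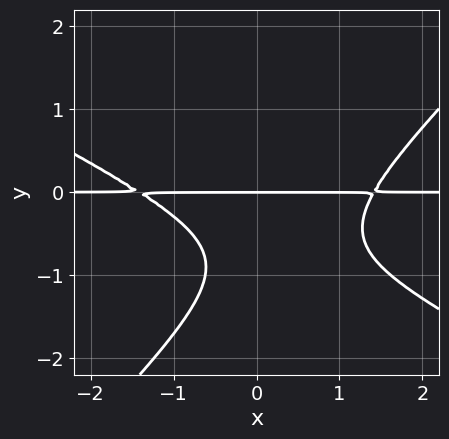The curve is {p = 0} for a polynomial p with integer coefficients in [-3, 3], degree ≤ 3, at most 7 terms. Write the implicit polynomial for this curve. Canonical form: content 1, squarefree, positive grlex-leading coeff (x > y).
x^2*y + x*y^2 - 2*y^3 - 3*y^2 - 2*y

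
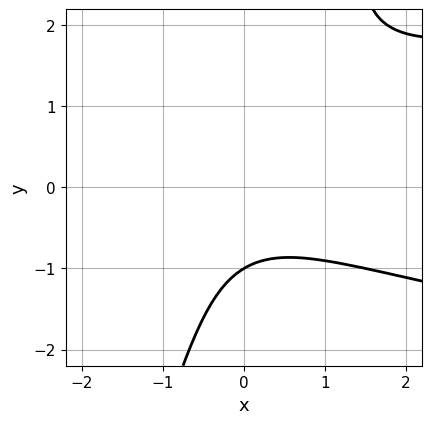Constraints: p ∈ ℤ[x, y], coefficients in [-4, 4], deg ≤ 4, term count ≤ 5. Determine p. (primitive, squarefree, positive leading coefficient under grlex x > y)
deg p = 3.
Reading off the gridlines: it meets the y-axis at y = -1 (among the integer gridlines); it misses every integer gridline on the x-axis.
The integer polynomial consistent with all of this is the stated p.

3*x*y^2 - y^3 - 2*x^2 - 2*y - 3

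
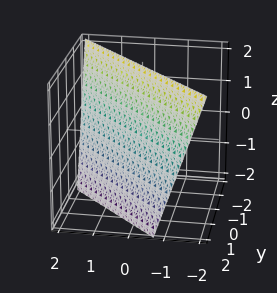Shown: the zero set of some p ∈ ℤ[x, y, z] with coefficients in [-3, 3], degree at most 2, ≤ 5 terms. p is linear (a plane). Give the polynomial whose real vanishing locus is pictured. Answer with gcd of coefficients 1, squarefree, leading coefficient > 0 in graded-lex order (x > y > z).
3*x + 3*y + z - 2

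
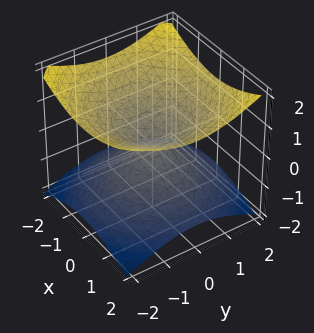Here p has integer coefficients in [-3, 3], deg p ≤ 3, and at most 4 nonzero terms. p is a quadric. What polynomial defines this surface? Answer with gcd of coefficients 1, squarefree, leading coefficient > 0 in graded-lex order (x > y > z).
First, deg p = 2.
Next, symmetries: the surface is invariant under rotation about z: p = q(x² + y², z); the z ↦ −z reflection is a symmetry, so z appears only in even powers.
Then, reading off the gridlines: a circular section at z = -1 has radius between 1 and 2; one z-axis crossing is at z = 0; one y-axis crossing is at y = 0.
Finally, the integer polynomial consistent with all of this is the stated p.

x^2 + y^2 - 2*z^2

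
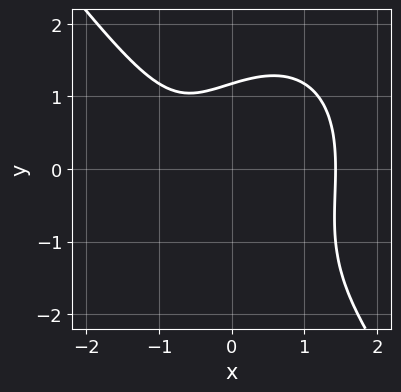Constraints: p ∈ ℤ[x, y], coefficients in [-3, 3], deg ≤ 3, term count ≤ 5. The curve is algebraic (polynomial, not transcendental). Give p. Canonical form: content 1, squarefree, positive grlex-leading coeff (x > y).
(a) Degree: no degree-2 curve has this shape, so deg p = 3.
(b) Solving for integer coefficients yields p as stated.

2*x^3 + y^3 + y^2 - 2*x - 3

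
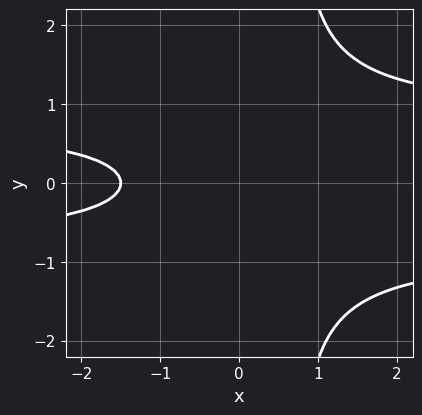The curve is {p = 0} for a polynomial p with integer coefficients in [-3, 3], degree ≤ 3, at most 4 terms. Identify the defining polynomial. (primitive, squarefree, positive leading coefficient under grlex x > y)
3*x*y^2 - 2*y^2 - 2*x - 3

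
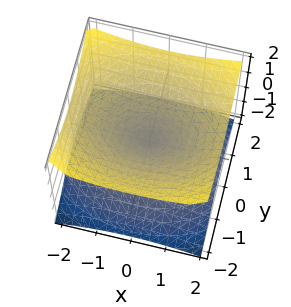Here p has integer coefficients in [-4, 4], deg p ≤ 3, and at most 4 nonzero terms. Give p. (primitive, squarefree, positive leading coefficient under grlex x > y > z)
x^2 + 2*y^2 - 3*z^2

deg p = 2. A double cone through the origin; a quadric.
Symmetries: it's symmetric under z → −z, forcing even powers of z; it's symmetric under x → −x, forcing even powers of x; the y ↦ −y reflection is a symmetry, so y appears only in even powers.
Checking where it meets the axes: one z-axis crossing is at z = 0; one y-axis crossing is at y = 0; it meets the x-axis at x = 0 (among the integer gridlines).
Together with the visible shape, these determine p as stated.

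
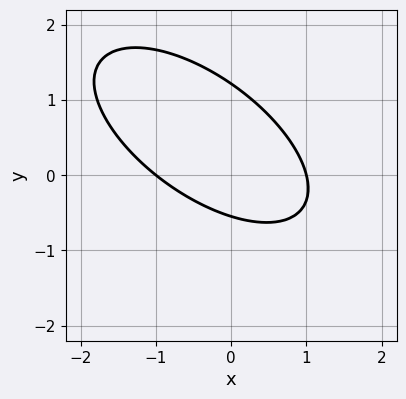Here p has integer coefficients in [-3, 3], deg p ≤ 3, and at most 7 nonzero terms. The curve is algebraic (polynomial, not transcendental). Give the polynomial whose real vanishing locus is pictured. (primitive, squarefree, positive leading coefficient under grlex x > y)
2*x^2 + 3*x*y + 3*y^2 - 2*y - 2

Degree: no degree-1 curve has this shape, so deg p = 2.
Checking where it meets the axes: among the integer gridlines, it crosses the x-axis at x ∈ {-1, 1}.
Together with the visible shape, these determine p as stated.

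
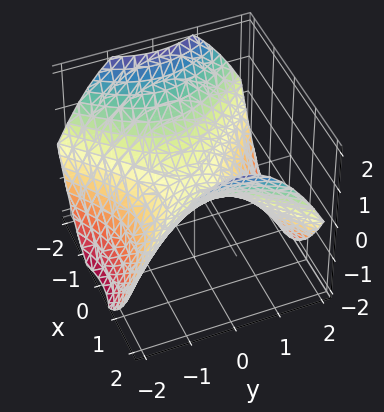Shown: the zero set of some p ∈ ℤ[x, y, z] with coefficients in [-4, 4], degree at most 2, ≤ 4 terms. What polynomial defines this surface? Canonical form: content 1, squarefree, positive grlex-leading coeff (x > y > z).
x^2 - y^2 - 2*z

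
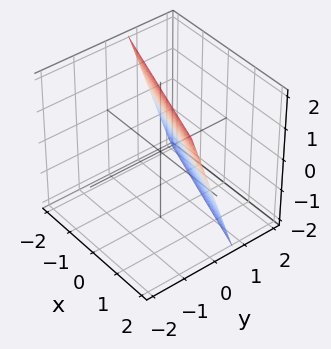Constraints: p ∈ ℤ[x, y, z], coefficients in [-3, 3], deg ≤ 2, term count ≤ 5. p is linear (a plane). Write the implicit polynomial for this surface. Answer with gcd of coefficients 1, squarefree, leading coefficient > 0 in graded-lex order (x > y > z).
x + 3*y + z - 2

First, the degree is 1 — the surface is flat (a plane).
Then, from the visible intercepts: one x-axis crossing is at x = 2; one z-axis crossing is at z = 2.
Finally, assembling these constraints gives the stated polynomial.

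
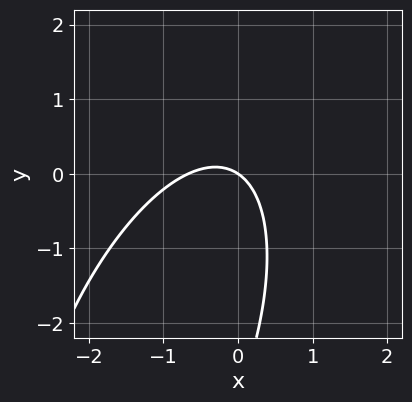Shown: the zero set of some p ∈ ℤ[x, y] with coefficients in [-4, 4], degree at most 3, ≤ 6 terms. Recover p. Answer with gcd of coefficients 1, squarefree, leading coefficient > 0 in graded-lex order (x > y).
(a) Degree: a generic line meets the curve in up to 2 points, so deg p = 2.
(b) Against the integer gridlines: one x-axis crossing is at x = 0; it meets the y-axis at y = 0 (among the integer gridlines).
(c) These observations pin down the coefficients.

3*x^2 - 2*x*y + y^2 + 2*x + 3*y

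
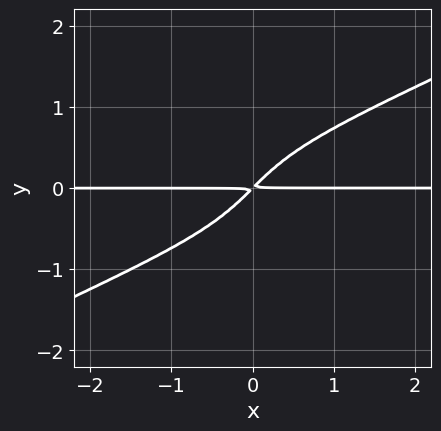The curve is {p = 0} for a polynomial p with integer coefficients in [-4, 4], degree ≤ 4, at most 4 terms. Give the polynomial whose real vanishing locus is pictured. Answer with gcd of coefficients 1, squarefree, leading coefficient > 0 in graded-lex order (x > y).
x*y^3 - 2*y^4 + x*y - y^2

First, deg p = 4. The shape is more complex than any degree-3 curve.
Then, checking where it meets the axes: the visible x-axis segment lies entirely on the curve.
Finally, these observations pin down the coefficients.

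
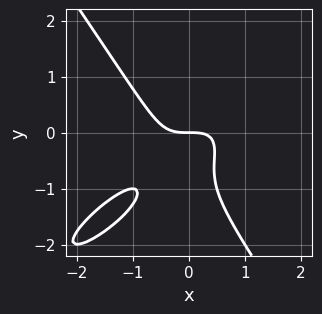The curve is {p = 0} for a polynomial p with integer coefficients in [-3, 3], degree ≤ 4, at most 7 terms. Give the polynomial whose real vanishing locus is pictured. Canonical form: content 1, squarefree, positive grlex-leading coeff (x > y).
(a) deg p = 3. The shape is more complex than any degree-2 curve.
(b) From the visible intercepts: one y-axis crossing is at y = 0; it meets the x-axis at x = 0 (among the integer gridlines).
(c) These observations pin down the coefficients.

2*x^3 - 3*x^2*y + 2*y^3 + 3*y^2 + 2*y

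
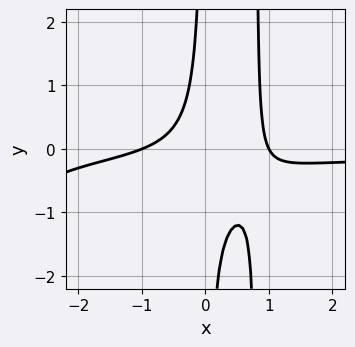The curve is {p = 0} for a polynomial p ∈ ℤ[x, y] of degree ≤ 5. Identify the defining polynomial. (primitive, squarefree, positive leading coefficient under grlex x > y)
x^3*y + 3*x^2*y + x^2 - 3*x*y - 1

First, deg p = 4. A generic line meets the curve in up to 4 points.
Next, observable constraints: the x-axis gridline crossings are at x ∈ {-1, 1}; it misses every integer gridline on the y-axis.
Finally, these observations pin down the coefficients.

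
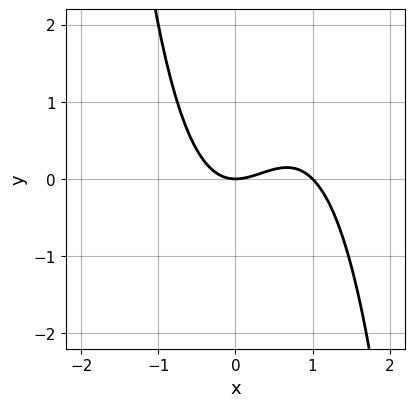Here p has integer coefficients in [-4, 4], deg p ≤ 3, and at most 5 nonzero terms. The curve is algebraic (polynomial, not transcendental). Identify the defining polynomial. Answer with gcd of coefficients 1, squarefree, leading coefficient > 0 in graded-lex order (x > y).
Degree: the shape is more complex than any degree-2 curve, so deg p = 3.
Against the integer gridlines: among the integer gridlines, it crosses the x-axis at x ∈ {0, 1}; one y-axis crossing is at y = 0.
Assembling these constraints gives the stated polynomial.

x^3 - x^2 + y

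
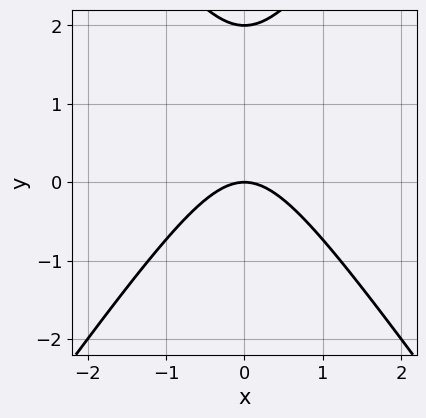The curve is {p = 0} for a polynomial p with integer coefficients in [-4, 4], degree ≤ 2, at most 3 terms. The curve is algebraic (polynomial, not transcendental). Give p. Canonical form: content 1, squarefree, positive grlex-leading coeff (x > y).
(a) Degree: a generic line meets the curve in up to 2 points, so deg p = 2.
(b) Symmetries: it's symmetric under x → −x, forcing even powers of x.
(c) Reading off the gridlines: one x-axis crossing is at x = 0; among the integer gridlines, it crosses the y-axis at y ∈ {0, 2}.
(d) Putting this together gives p.

2*x^2 - y^2 + 2*y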